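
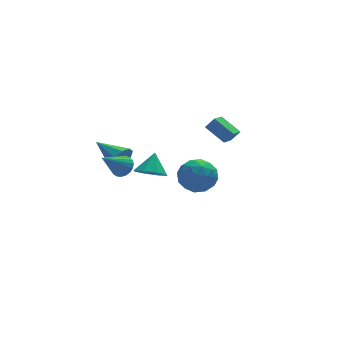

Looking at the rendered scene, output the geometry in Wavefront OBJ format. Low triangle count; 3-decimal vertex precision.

v -0.542 3.339 -3.837
v 0.404 3.246 -4.179
v -0.058 4.101 -2.703
v 0.051 3.876 -4.452
v -0.649 4.192 -4.366
v -1.287 4.008 -3.969
v -1.488 3.432 -3.495
v -1.135 2.801 -3.221
v -0.435 2.485 -3.308
v 0.202 2.669 -3.705
v 3.543 2.738 -1.717
v 4.046 2.614 -1.056
v 2.772 3.787 -0.932
v 3.276 3.663 -0.271
v 4.224 3.517 -2.089
v 4.728 3.393 -1.428
v 3.454 4.566 -1.304
v 3.957 4.442 -0.643
v -2.322 2.93 -2.129
v -2.035 3.363 -2.839
v -3.318 4.57 -1.531
v -2.558 3.09 -2.962
v -2.97 2.743 -2.694
v -3.08 2.483 -2.163
v -2.835 2.432 -1.615
v -2.35 2.614 -1.308
v -1.852 2.944 -1.385
v -1.575 3.267 -1.81
v -1.647 3.432 -2.384
v -0.127 -1.039 -0.734
v 0.922 -1.249 -0.267
v 0.198 -2.351 -2.053
v 1.247 -2.561 -1.586
v 0.279 -2.863 -1.008
v 0.078 -2.052 -0.192
v 1.042 -1.548 -2.128
v 0.841 -0.737 -1.312
v 1.644 -1.564 -1.128
v 1.173 -2.377 -0.436
v -0.053 -1.223 -1.884
v -0.524 -2.036 -1.192
v 0.369 -1.029 -0.385
v 0.751 -2.571 -1.935
v 0.182 -2.748 -1.596
v 0.798 -2.872 -1.321
v -0.127 -1.501 -0.341
v 0.489 -1.625 -0.066
v 0.112 -2.573 -0.502
v 0.631 -1.975 -2.254
v 1.247 -2.099 -1.979
v 0.322 -0.728 -0.999
v 0.938 -0.852 -0.724
v 1.008 -1.027 -1.818
v 1.41 -1.337 -0.616
v 1.601 -2.108 -1.392
v 1.48 -1.513 -1.71
v 1.362 -1.036 -1.231
v 1.133 -1.815 -0.209
v 1.324 -2.586 -0.985
v 0.755 -2.764 -0.645
v 0.637 -2.287 -0.166
v 1.557 -2 -0.716
v -0.204 -1.014 -1.335
v -0.013 -1.785 -2.111
v 0.483 -1.313 -2.154
v 0.365 -0.836 -1.675
v -0.481 -1.492 -0.928
v -0.29 -2.263 -1.704
v -0.242 -2.564 -1.089
v -0.36 -2.087 -0.61
v -0.437 -1.6 -1.604
v -3.091 -0.133 -0.765
v -2.791 0.279 -0.256
v -4.369 -0.747 0.485
v -2.995 0.464 -0.374
v -3.215 0.546 -0.559
v -3.414 0.51 -0.78
v -3.558 0.363 -0.998
v -3.62 0.131 -1.176
v -3.591 -0.147 -1.283
v -3.475 -0.423 -1.3
v -3.294 -0.648 -1.225
v -3.077 -0.785 -1.07
v -2.862 -0.809 -0.863
v -2.687 -0.716 -0.638
v -2.582 -0.522 -0.436
v -2.565 -0.261 -0.29
v -2.639 0.022 -0.226
f 2 1 4
f 2 4 3
f 4 1 5
f 4 5 3
f 5 1 6
f 5 6 3
f 6 1 7
f 6 7 3
f 7 1 8
f 7 8 3
f 8 1 9
f 8 9 3
f 9 1 10
f 9 10 3
f 10 1 2
f 10 2 3
f 12 14 11
f 15 12 11
f 11 14 13
f 13 15 11
f 12 18 14
f 16 12 15
f 16 18 12
f 14 18 13
f 17 15 13
f 13 18 17
f 17 16 15
f 18 16 17
f 20 19 22
f 20 22 21
f 22 19 23
f 22 23 21
f 23 19 24
f 23 24 21
f 24 19 25
f 24 25 21
f 25 19 26
f 25 26 21
f 26 19 27
f 26 27 21
f 27 19 28
f 27 28 21
f 28 19 29
f 28 29 21
f 29 19 20
f 29 20 21
f 30 67 46
f 67 41 70
f 46 70 35
f 67 70 46
f 30 46 42
f 46 35 47
f 42 47 31
f 46 47 42
f 30 42 51
f 42 31 52
f 51 52 37
f 42 52 51
f 30 51 63
f 51 37 66
f 63 66 40
f 51 66 63
f 30 63 67
f 63 40 71
f 67 71 41
f 63 71 67
f 31 47 58
f 47 35 61
f 58 61 39
f 47 61 58
f 35 70 48
f 70 41 69
f 48 69 34
f 70 69 48
f 41 71 68
f 71 40 64
f 68 64 32
f 71 64 68
f 40 66 65
f 66 37 53
f 65 53 36
f 66 53 65
f 37 52 57
f 52 31 54
f 57 54 38
f 52 54 57
f 33 59 45
f 59 39 60
f 45 60 34
f 59 60 45
f 33 45 43
f 45 34 44
f 43 44 32
f 45 44 43
f 33 43 50
f 43 32 49
f 50 49 36
f 43 49 50
f 33 50 55
f 50 36 56
f 55 56 38
f 50 56 55
f 33 55 59
f 55 38 62
f 59 62 39
f 55 62 59
f 34 60 48
f 60 39 61
f 48 61 35
f 60 61 48
f 32 44 68
f 44 34 69
f 68 69 41
f 44 69 68
f 36 49 65
f 49 32 64
f 65 64 40
f 49 64 65
f 38 56 57
f 56 36 53
f 57 53 37
f 56 53 57
f 39 62 58
f 62 38 54
f 58 54 31
f 62 54 58
f 73 72 75
f 73 75 74
f 75 72 76
f 75 76 74
f 76 72 77
f 76 77 74
f 77 72 78
f 77 78 74
f 78 72 79
f 78 79 74
f 79 72 80
f 79 80 74
f 80 72 81
f 80 81 74
f 81 72 82
f 81 82 74
f 82 72 83
f 82 83 74
f 83 72 84
f 83 84 74
f 84 72 85
f 84 85 74
f 85 72 86
f 85 86 74
f 86 72 87
f 86 87 74
f 87 72 88
f 87 88 74
f 88 72 73
f 88 73 74



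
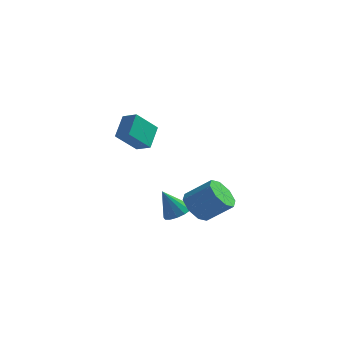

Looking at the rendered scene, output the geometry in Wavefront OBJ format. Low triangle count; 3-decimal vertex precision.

v 1.538 -1.758 -2.785
v 2.289 -1.926 -2.449
v 0.802 -2.102 -1.315
v 2.227 -1.501 -2.38
v 1.981 -1.145 -2.42
v 1.616 -0.953 -2.558
v 1.23 -0.977 -2.757
v 0.926 -1.21 -2.963
v 0.787 -1.59 -3.122
v 0.848 -2.015 -3.19
v 1.095 -2.371 -3.151
v 1.46 -2.563 -3.013
v 1.846 -2.539 -2.814
v 2.149 -2.306 -2.608
v 2.645 -2.092 -2.129
v 3.137 -2.884 -2.543
v 4.487 -2.62 -1.445
v 3.995 -1.828 -1.031
v 3.299 -2.21 -2.904
v 4.648 -1.946 -1.805
v 3.077 -1.467 -2.81
v 4.427 -1.204 -1.712
v 2.603 -1.09 -2.318
v 3.953 -0.827 -1.219
v 2.153 -1.3 -1.715
v 3.503 -1.036 -0.617
v 1.992 -1.974 -1.355
v 3.341 -1.71 -0.256
v 2.213 -2.716 -1.448
v 3.563 -2.453 -0.35
v 2.687 -3.093 -1.941
v 4.037 -2.83 -0.842
v -3.033 2.076 0.732
v -3.148 3.285 1.804
v -3.951 2.286 0.397
v -4.067 3.495 1.469
v -2.313 3.245 -0.509
v -2.429 4.454 0.563
v -3.232 3.455 -0.844
v -3.347 4.664 0.228
f 2 1 4
f 2 4 3
f 4 1 5
f 4 5 3
f 5 1 6
f 5 6 3
f 6 1 7
f 6 7 3
f 7 1 8
f 7 8 3
f 8 1 9
f 8 9 3
f 9 1 10
f 9 10 3
f 10 1 11
f 10 11 3
f 11 1 12
f 11 12 3
f 12 1 13
f 12 13 3
f 13 1 14
f 13 14 3
f 14 1 2
f 14 2 3
f 16 15 19
f 16 19 17
f 17 19 20
f 17 20 18
f 19 15 21
f 19 21 20
f 20 21 22
f 20 22 18
f 21 15 23
f 21 23 22
f 22 23 24
f 22 24 18
f 23 15 25
f 23 25 24
f 24 25 26
f 24 26 18
f 25 15 27
f 25 27 26
f 26 27 28
f 26 28 18
f 27 15 29
f 27 29 28
f 28 29 30
f 28 30 18
f 29 15 31
f 29 31 30
f 30 31 32
f 30 32 18
f 31 15 16
f 31 16 32
f 32 16 17
f 32 17 18
f 34 36 33
f 37 34 33
f 33 36 35
f 35 37 33
f 34 40 36
f 38 34 37
f 38 40 34
f 36 40 35
f 39 37 35
f 35 40 39
f 39 38 37
f 40 38 39



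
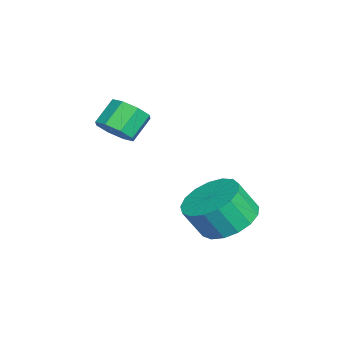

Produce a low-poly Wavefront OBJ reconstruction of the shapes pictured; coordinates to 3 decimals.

v -0.258 2.884 -1.717
v 0.5 2.382 -2.109
v 0.636 1.794 -1.095
v -0.122 2.296 -0.703
v 0.704 2.763 -1.916
v 0.84 2.176 -0.901
v 0.688 3.172 -1.677
v 0.824 2.585 -0.662
v 0.456 3.515 -1.447
v 0.591 2.928 -0.433
v 0.059 3.713 -1.28
v 0.195 3.126 -0.265
v -0.41 3.721 -1.212
v -0.274 3.134 -0.198
v -0.844 3.538 -1.26
v -0.708 2.951 -0.246
v -1.144 3.204 -1.413
v -1.008 2.617 -0.399
v -1.241 2.797 -1.636
v -1.105 2.21 -0.621
v -1.113 2.41 -1.877
v -0.977 1.823 -0.862
v -0.789 2.131 -2.082
v -0.653 1.544 -1.067
v -0.343 2.025 -2.203
v -0.207 1.438 -1.188
v 0.122 2.115 -2.213
v 0.258 1.528 -1.198
v -1.832 -0.642 1.037
v -1.273 -0.391 1.355
v -1.869 0.072 2.04
v -2.428 -0.178 1.723
v -1.453 -0.067 0.979
v -2.05 0.396 1.664
v -1.856 -0.08 0.637
v -2.452 0.383 1.323
v -2.244 -0.422 0.53
v -2.841 0.042 1.215
v -2.391 -0.892 0.72
v -2.987 -0.429 1.405
v -2.21 -1.216 1.096
v -2.807 -0.753 1.781
v -1.808 -1.203 1.437
v -2.404 -0.74 2.123
v -1.419 -0.862 1.545
v -2.016 -0.398 2.23
f 2 1 5
f 2 5 3
f 3 5 6
f 3 6 4
f 5 1 7
f 5 7 6
f 6 7 8
f 6 8 4
f 7 1 9
f 7 9 8
f 8 9 10
f 8 10 4
f 9 1 11
f 9 11 10
f 10 11 12
f 10 12 4
f 11 1 13
f 11 13 12
f 12 13 14
f 12 14 4
f 13 1 15
f 13 15 14
f 14 15 16
f 14 16 4
f 15 1 17
f 15 17 16
f 16 17 18
f 16 18 4
f 17 1 19
f 17 19 18
f 18 19 20
f 18 20 4
f 19 1 21
f 19 21 20
f 20 21 22
f 20 22 4
f 21 1 23
f 21 23 22
f 22 23 24
f 22 24 4
f 23 1 25
f 23 25 24
f 24 25 26
f 24 26 4
f 25 1 27
f 25 27 26
f 26 27 28
f 26 28 4
f 27 1 2
f 27 2 28
f 28 2 3
f 28 3 4
f 30 29 33
f 30 33 31
f 31 33 34
f 31 34 32
f 33 29 35
f 33 35 34
f 34 35 36
f 34 36 32
f 35 29 37
f 35 37 36
f 36 37 38
f 36 38 32
f 37 29 39
f 37 39 38
f 38 39 40
f 38 40 32
f 39 29 41
f 39 41 40
f 40 41 42
f 40 42 32
f 41 29 43
f 41 43 42
f 42 43 44
f 42 44 32
f 43 29 45
f 43 45 44
f 44 45 46
f 44 46 32
f 45 29 30
f 45 30 46
f 46 30 31
f 46 31 32



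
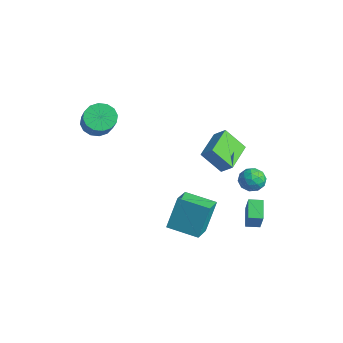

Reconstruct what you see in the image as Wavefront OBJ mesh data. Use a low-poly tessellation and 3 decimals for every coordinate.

v -3.901 -3.17 3.127
v -3.25 -3.387 2.428
v -1.807 -3.907 3.935
v -2.459 -3.69 4.633
v -3.176 -2.895 2.527
v -1.734 -3.415 4.034
v -3.297 -2.477 2.787
v -1.854 -2.997 4.294
v -3.58 -2.244 3.138
v -2.137 -2.764 4.645
v -3.949 -2.26 3.486
v -2.506 -2.78 4.993
v -4.305 -2.519 3.738
v -2.862 -3.039 5.245
v -4.553 -2.953 3.825
v -3.11 -3.473 5.332
v -4.626 -3.445 3.726
v -3.184 -3.965 5.233
v -4.506 -3.863 3.466
v -3.063 -4.383 4.973
v -4.223 -4.096 3.115
v -2.78 -4.616 4.622
v -3.854 -4.08 2.767
v -2.411 -4.6 4.274
v -3.498 -3.821 2.515
v -2.055 -4.341 4.022
v 3.104 2.889 0.419
v 3.851 3.241 0.577
v 3.429 1.839 1.223
v 4.176 2.191 1.381
v 3.474 2.543 1.683
v 3.273 3.191 1.186
v 4.007 1.889 0.614
v 3.806 2.537 0.117
v 4.409 2.623 0.697
v 4.08 3.027 1.357
v 3.2 2.053 0.443
v 2.871 2.457 1.103
v 3.449 3.157 0.428
v 3.831 1.923 1.372
v 3.418 2.13 1.55
v 3.858 2.337 1.642
v 3.109 3.128 0.786
v 3.549 3.334 0.878
v 3.327 2.924 1.528
v 3.731 1.746 0.922
v 4.171 1.952 1.014
v 3.422 2.743 0.158
v 3.862 2.95 0.25
v 3.953 2.156 0.272
v 4.216 3 0.591
v 4.407 2.384 1.063
v 4.308 2.206 0.613
v 4.19 2.587 0.321
v 4.023 3.238 0.979
v 4.214 2.621 1.451
v 3.801 2.828 1.629
v 3.683 3.209 1.337
v 4.351 2.875 1.05
v 3.066 2.459 0.349
v 3.257 1.842 0.821
v 3.597 1.871 0.463
v 3.479 2.252 0.171
v 2.873 2.696 0.737
v 3.064 2.08 1.209
v 3.09 2.493 1.479
v 2.972 2.874 1.187
v 2.929 2.205 0.75
v 0.813 1.755 3.243
v 1.446 2.11 3.871
v 1.584 2.624 1.975
v 2.217 2.979 2.603
v 2.063 0.141 2.897
v 2.696 0.496 3.525
v 2.834 1.01 1.629
v 3.467 1.365 2.257
v 2.47 2.905 -4.092
v 1.474 3.526 -3.406
v 2.89 3.653 -4.159
v 1.894 4.274 -3.472
v 3.266 2.586 -2.648
v 2.27 3.207 -1.961
v 3.686 3.334 -2.714
v 2.69 3.955 -2.028
v 2.548 -2.331 -2
v 2.361 -1.503 0.019
v 1.564 -1.27 -2.526
v 1.377 -0.442 -0.507
v 4.023 -1.138 -2.353
v 3.836 -0.31 -0.334
v 3.039 -0.077 -2.879
v 2.852 0.751 -0.86
f 2 1 5
f 2 5 3
f 3 5 6
f 3 6 4
f 5 1 7
f 5 7 6
f 6 7 8
f 6 8 4
f 7 1 9
f 7 9 8
f 8 9 10
f 8 10 4
f 9 1 11
f 9 11 10
f 10 11 12
f 10 12 4
f 11 1 13
f 11 13 12
f 12 13 14
f 12 14 4
f 13 1 15
f 13 15 14
f 14 15 16
f 14 16 4
f 15 1 17
f 15 17 16
f 16 17 18
f 16 18 4
f 17 1 19
f 17 19 18
f 18 19 20
f 18 20 4
f 19 1 21
f 19 21 20
f 20 21 22
f 20 22 4
f 21 1 23
f 21 23 22
f 22 23 24
f 22 24 4
f 23 1 25
f 23 25 24
f 24 25 26
f 24 26 4
f 25 1 2
f 25 2 26
f 26 2 3
f 26 3 4
f 27 64 43
f 64 38 67
f 43 67 32
f 64 67 43
f 27 43 39
f 43 32 44
f 39 44 28
f 43 44 39
f 27 39 48
f 39 28 49
f 48 49 34
f 39 49 48
f 27 48 60
f 48 34 63
f 60 63 37
f 48 63 60
f 27 60 64
f 60 37 68
f 64 68 38
f 60 68 64
f 28 44 55
f 44 32 58
f 55 58 36
f 44 58 55
f 32 67 45
f 67 38 66
f 45 66 31
f 67 66 45
f 38 68 65
f 68 37 61
f 65 61 29
f 68 61 65
f 37 63 62
f 63 34 50
f 62 50 33
f 63 50 62
f 34 49 54
f 49 28 51
f 54 51 35
f 49 51 54
f 30 56 42
f 56 36 57
f 42 57 31
f 56 57 42
f 30 42 40
f 42 31 41
f 40 41 29
f 42 41 40
f 30 40 47
f 40 29 46
f 47 46 33
f 40 46 47
f 30 47 52
f 47 33 53
f 52 53 35
f 47 53 52
f 30 52 56
f 52 35 59
f 56 59 36
f 52 59 56
f 31 57 45
f 57 36 58
f 45 58 32
f 57 58 45
f 29 41 65
f 41 31 66
f 65 66 38
f 41 66 65
f 33 46 62
f 46 29 61
f 62 61 37
f 46 61 62
f 35 53 54
f 53 33 50
f 54 50 34
f 53 50 54
f 36 59 55
f 59 35 51
f 55 51 28
f 59 51 55
f 70 72 69
f 73 70 69
f 69 72 71
f 71 73 69
f 70 76 72
f 74 70 73
f 74 76 70
f 72 76 71
f 75 73 71
f 71 76 75
f 75 74 73
f 76 74 75
f 78 80 77
f 81 78 77
f 77 80 79
f 79 81 77
f 78 84 80
f 82 78 81
f 82 84 78
f 80 84 79
f 83 81 79
f 79 84 83
f 83 82 81
f 84 82 83
f 86 88 85
f 89 86 85
f 85 88 87
f 87 89 85
f 86 92 88
f 90 86 89
f 90 92 86
f 88 92 87
f 91 89 87
f 87 92 91
f 91 90 89
f 92 90 91



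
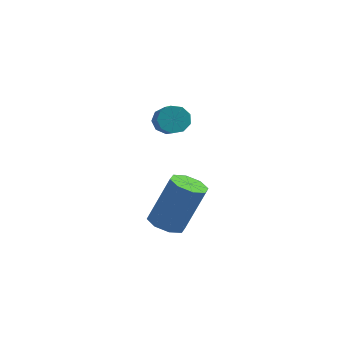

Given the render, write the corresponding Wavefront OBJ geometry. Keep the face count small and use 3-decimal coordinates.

v 0.616 -3.883 -2.224
v 1.163 -3.513 -2.511
v 1.771 -2.966 -0.642
v 1.224 -3.337 -0.356
v 0.709 -3.207 -2.453
v 1.317 -2.66 -0.584
v 0.2 -3.297 -2.261
v 0.808 -2.75 -0.392
v -0.065 -3.731 -2.048
v 0.543 -3.184 -0.179
v 0.069 -4.254 -1.938
v 0.677 -3.707 -0.069
v 0.523 -4.56 -1.996
v 1.131 -4.013 -0.127
v 1.032 -4.47 -2.188
v 1.64 -3.923 -0.319
v 1.297 -4.036 -2.401
v 1.905 -3.489 -0.532
v 0.01 -2.511 2.037
v 0.387 -2.57 1.587
v 1.047 -3.428 2.253
v 0.67 -3.369 2.703
v 0.514 -2.279 1.837
v 1.174 -3.137 2.502
v 0.405 -2.097 2.18
v 1.065 -2.954 2.845
v 0.111 -2.108 2.456
v 0.771 -2.966 3.122
v -0.23 -2.308 2.537
v 0.43 -3.166 3.202
v -0.459 -2.604 2.383
v 0.201 -3.461 3.049
v -0.468 -2.855 2.068
v 0.192 -3.713 2.734
v -0.254 -2.946 1.739
v 0.406 -3.804 2.404
v 0.084 -2.834 1.549
v 0.744 -3.691 2.214
f 2 1 5
f 2 5 3
f 3 5 6
f 3 6 4
f 5 1 7
f 5 7 6
f 6 7 8
f 6 8 4
f 7 1 9
f 7 9 8
f 8 9 10
f 8 10 4
f 9 1 11
f 9 11 10
f 10 11 12
f 10 12 4
f 11 1 13
f 11 13 12
f 12 13 14
f 12 14 4
f 13 1 15
f 13 15 14
f 14 15 16
f 14 16 4
f 15 1 17
f 15 17 16
f 16 17 18
f 16 18 4
f 17 1 2
f 17 2 18
f 18 2 3
f 18 3 4
f 20 19 23
f 20 23 21
f 21 23 24
f 21 24 22
f 23 19 25
f 23 25 24
f 24 25 26
f 24 26 22
f 25 19 27
f 25 27 26
f 26 27 28
f 26 28 22
f 27 19 29
f 27 29 28
f 28 29 30
f 28 30 22
f 29 19 31
f 29 31 30
f 30 31 32
f 30 32 22
f 31 19 33
f 31 33 32
f 32 33 34
f 32 34 22
f 33 19 35
f 33 35 34
f 34 35 36
f 34 36 22
f 35 19 37
f 35 37 36
f 36 37 38
f 36 38 22
f 37 19 20
f 37 20 38
f 38 20 21
f 38 21 22



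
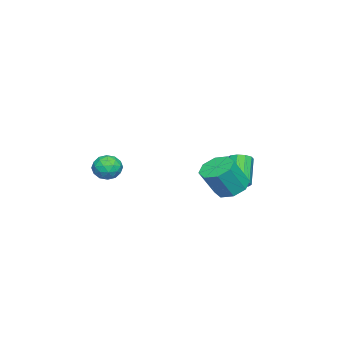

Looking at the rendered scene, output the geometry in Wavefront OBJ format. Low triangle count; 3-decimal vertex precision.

v 1.143 3.97 0.432
v 1.895 3.661 -0.059
v 2.649 3.121 1.437
v 1.897 3.43 1.928
v 1.967 4.352 0.154
v 2.721 3.812 1.65
v 1.556 4.82 0.53
v 2.31 4.28 2.026
v 0.903 4.789 0.849
v 1.657 4.25 2.344
v 0.391 4.279 0.923
v 1.145 3.739 2.419
v 0.319 3.588 0.71
v 1.073 3.048 2.206
v 0.73 3.12 0.334
v 1.484 2.58 1.83
v 1.383 3.15 0.016
v 2.137 2.611 1.511
v 0.182 -2.676 0.731
v 0.632 -2.144 0.278
v 1.308 -3.296 1.122
v 1.758 -2.764 0.669
v 1.362 -2.499 1.349
v 0.666 -2.116 1.108
v 1.274 -3.324 0.292
v 0.578 -2.941 0.051
v 1.307 -2.545 0.007
v 1.361 -2.035 0.661
v 0.579 -3.405 0.739
v 0.633 -2.895 1.393
v 0.308 -2.356 0.47
v 1.632 -3.084 0.93
v 1.399 -2.929 1.329
v 1.664 -2.616 1.064
v 0.328 -2.339 0.958
v 0.592 -2.026 0.692
v 1.021 -2.235 1.321
v 1.348 -3.414 0.708
v 1.612 -3.101 0.442
v 0.276 -2.824 0.336
v 0.541 -2.511 0.071
v 0.919 -3.205 0.079
v 0.969 -2.278 0.045
v 1.631 -2.643 0.275
v 1.347 -2.972 0.053
v 0.938 -2.747 -0.089
v 1.001 -1.979 0.429
v 1.663 -2.343 0.659
v 1.43 -2.187 1.059
v 1.021 -1.962 0.917
v 1.398 -2.214 0.27
v 0.277 -3.097 0.741
v 0.939 -3.461 0.971
v 0.919 -3.478 0.483
v 0.51 -3.253 0.341
v 0.309 -2.797 1.125
v 0.971 -3.162 1.355
v 1.002 -2.693 1.489
v 0.593 -2.468 1.347
v 0.542 -3.226 1.13
v -0.702 3.628 -0.112
v -0.253 3.254 0.172
v -1.349 2.958 1.516
v -1.798 3.332 1.232
v -0.198 3.631 0.299
v -1.295 3.335 1.643
v -0.337 4.007 0.269
v -1.433 3.711 1.614
v -0.615 4.239 0.093
v -1.711 3.942 1.438
v -0.926 4.237 -0.161
v -2.022 3.94 1.184
v -1.151 4.002 -0.396
v -2.247 3.706 0.948
v -1.205 3.625 -0.523
v -2.302 3.329 0.821
v -1.067 3.249 -0.494
v -2.163 2.953 0.851
v -0.789 3.018 -0.318
v -1.885 2.721 1.027
v -0.478 3.02 -0.064
v -1.574 2.723 1.281
f 2 1 5
f 2 5 3
f 3 5 6
f 3 6 4
f 5 1 7
f 5 7 6
f 6 7 8
f 6 8 4
f 7 1 9
f 7 9 8
f 8 9 10
f 8 10 4
f 9 1 11
f 9 11 10
f 10 11 12
f 10 12 4
f 11 1 13
f 11 13 12
f 12 13 14
f 12 14 4
f 13 1 15
f 13 15 14
f 14 15 16
f 14 16 4
f 15 1 17
f 15 17 16
f 16 17 18
f 16 18 4
f 17 1 2
f 17 2 18
f 18 2 3
f 18 3 4
f 19 56 35
f 56 30 59
f 35 59 24
f 56 59 35
f 19 35 31
f 35 24 36
f 31 36 20
f 35 36 31
f 19 31 40
f 31 20 41
f 40 41 26
f 31 41 40
f 19 40 52
f 40 26 55
f 52 55 29
f 40 55 52
f 19 52 56
f 52 29 60
f 56 60 30
f 52 60 56
f 20 36 47
f 36 24 50
f 47 50 28
f 36 50 47
f 24 59 37
f 59 30 58
f 37 58 23
f 59 58 37
f 30 60 57
f 60 29 53
f 57 53 21
f 60 53 57
f 29 55 54
f 55 26 42
f 54 42 25
f 55 42 54
f 26 41 46
f 41 20 43
f 46 43 27
f 41 43 46
f 22 48 34
f 48 28 49
f 34 49 23
f 48 49 34
f 22 34 32
f 34 23 33
f 32 33 21
f 34 33 32
f 22 32 39
f 32 21 38
f 39 38 25
f 32 38 39
f 22 39 44
f 39 25 45
f 44 45 27
f 39 45 44
f 22 44 48
f 44 27 51
f 48 51 28
f 44 51 48
f 23 49 37
f 49 28 50
f 37 50 24
f 49 50 37
f 21 33 57
f 33 23 58
f 57 58 30
f 33 58 57
f 25 38 54
f 38 21 53
f 54 53 29
f 38 53 54
f 27 45 46
f 45 25 42
f 46 42 26
f 45 42 46
f 28 51 47
f 51 27 43
f 47 43 20
f 51 43 47
f 62 61 65
f 62 65 63
f 63 65 66
f 63 66 64
f 65 61 67
f 65 67 66
f 66 67 68
f 66 68 64
f 67 61 69
f 67 69 68
f 68 69 70
f 68 70 64
f 69 61 71
f 69 71 70
f 70 71 72
f 70 72 64
f 71 61 73
f 71 73 72
f 72 73 74
f 72 74 64
f 73 61 75
f 73 75 74
f 74 75 76
f 74 76 64
f 75 61 77
f 75 77 76
f 76 77 78
f 76 78 64
f 77 61 79
f 77 79 78
f 78 79 80
f 78 80 64
f 79 61 81
f 79 81 80
f 80 81 82
f 80 82 64
f 81 61 62
f 81 62 82
f 82 62 63
f 82 63 64



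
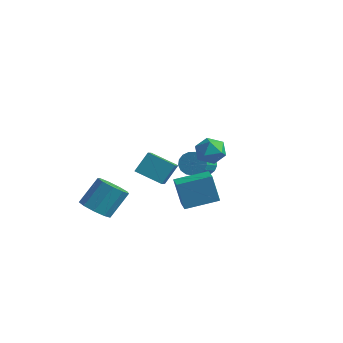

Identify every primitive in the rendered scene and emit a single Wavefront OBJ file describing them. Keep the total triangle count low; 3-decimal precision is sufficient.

v -1.93 -3.217 -4.485
v -1.104 -3.022 -4.841
v -0.785 -1.948 -3.51
v -1.61 -2.143 -3.155
v -1.534 -2.62 -5.063
v -1.215 -1.545 -3.732
v -2.15 -2.497 -5.014
v -1.83 -1.423 -3.683
v -2.662 -2.711 -4.718
v -2.343 -1.637 -3.387
v -2.832 -3.162 -4.313
v -2.512 -2.088 -2.983
v -2.579 -3.639 -3.989
v -2.26 -2.564 -2.658
v -2.023 -3.918 -3.897
v -1.704 -2.844 -2.566
v -1.423 -3.87 -4.08
v -1.104 -2.795 -2.749
v -1.06 -3.516 -4.453
v -0.741 -2.441 -3.122
v -0.681 3.948 -4.12
v -0.423 3.634 -4.762
v 0.12 2.038 -3.762
v -0.139 2.352 -3.12
v -0.135 3.814 -4.631
v 0.408 2.218 -3.631
v 0.028 4.025 -4.383
v 0.57 2.428 -3.383
v 0.028 4.218 -4.074
v 0.57 2.621 -3.075
v -0.134 4.349 -3.776
v 0.408 2.752 -2.777
v -0.422 4.389 -3.557
v 0.121 2.792 -2.558
v -0.769 4.327 -3.467
v -0.226 2.731 -2.467
v -1.096 4.179 -3.526
v -0.553 2.583 -2.527
v -1.328 3.978 -3.721
v -0.785 2.382 -2.722
v -1.411 3.77 -4.008
v -0.869 2.174 -3.008
v -1.328 3.603 -4.32
v -0.786 2.007 -3.32
v -1.096 3.515 -4.586
v -0.554 1.919 -3.587
v -0.77 3.526 -4.746
v -0.227 1.93 -3.746
v 1.969 -1.305 -3.476
v 1.554 -1.389 -1.892
v 3.077 0.054 -3.113
v 2.662 -0.031 -1.528
v 2.638 -1.889 -3.332
v 2.223 -1.974 -1.747
v 3.746 -0.531 -2.968
v 3.331 -0.615 -1.384
v 2.327 0.272 0.551
v 3.159 0.482 0.47
v 2.441 -0.602 -0.53
v 3.273 -0.392 -0.611
v 3.008 -0.847 0.072
v 2.938 -0.306 0.74
v 2.662 0.186 -0.8
v 2.592 0.727 -0.132
v 3.366 0.429 -0.366
v 3.58 -0.209 0.173
v 2.02 0.089 -0.233
v 2.234 -0.549 0.306
v 0.992 -3.649 -0.439
v 1.189 -2.871 0.545
v 0.488 -2.774 -1.03
v 0.686 -1.996 -0.047
v 2.334 -3.264 -1.013
v 2.532 -2.486 -0.03
v 1.831 -2.389 -1.605
v 2.028 -1.611 -0.621
f 2 1 5
f 2 5 3
f 3 5 6
f 3 6 4
f 5 1 7
f 5 7 6
f 6 7 8
f 6 8 4
f 7 1 9
f 7 9 8
f 8 9 10
f 8 10 4
f 9 1 11
f 9 11 10
f 10 11 12
f 10 12 4
f 11 1 13
f 11 13 12
f 12 13 14
f 12 14 4
f 13 1 15
f 13 15 14
f 14 15 16
f 14 16 4
f 15 1 17
f 15 17 16
f 16 17 18
f 16 18 4
f 17 1 19
f 17 19 18
f 18 19 20
f 18 20 4
f 19 1 2
f 19 2 20
f 20 2 3
f 20 3 4
f 22 21 25
f 22 25 23
f 23 25 26
f 23 26 24
f 25 21 27
f 25 27 26
f 26 27 28
f 26 28 24
f 27 21 29
f 27 29 28
f 28 29 30
f 28 30 24
f 29 21 31
f 29 31 30
f 30 31 32
f 30 32 24
f 31 21 33
f 31 33 32
f 32 33 34
f 32 34 24
f 33 21 35
f 33 35 34
f 34 35 36
f 34 36 24
f 35 21 37
f 35 37 36
f 36 37 38
f 36 38 24
f 37 21 39
f 37 39 38
f 38 39 40
f 38 40 24
f 39 21 41
f 39 41 40
f 40 41 42
f 40 42 24
f 41 21 43
f 41 43 42
f 42 43 44
f 42 44 24
f 43 21 45
f 43 45 44
f 44 45 46
f 44 46 24
f 45 21 47
f 45 47 46
f 46 47 48
f 46 48 24
f 47 21 22
f 47 22 48
f 48 22 23
f 48 23 24
f 50 52 49
f 53 50 49
f 49 52 51
f 51 53 49
f 50 56 52
f 54 50 53
f 54 56 50
f 52 56 51
f 55 53 51
f 51 56 55
f 55 54 53
f 56 54 55
f 57 68 62
f 57 62 58
f 57 58 64
f 57 64 67
f 57 67 68
f 58 62 66
f 62 68 61
f 68 67 59
f 67 64 63
f 64 58 65
f 60 66 61
f 60 61 59
f 60 59 63
f 60 63 65
f 60 65 66
f 61 66 62
f 59 61 68
f 63 59 67
f 65 63 64
f 66 65 58
f 70 72 69
f 73 70 69
f 69 72 71
f 71 73 69
f 70 76 72
f 74 70 73
f 74 76 70
f 72 76 71
f 75 73 71
f 71 76 75
f 75 74 73
f 76 74 75



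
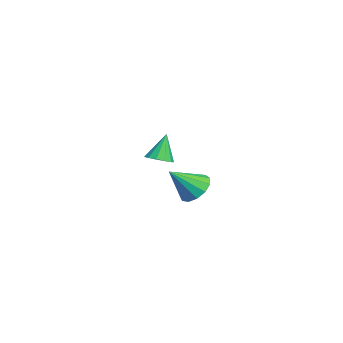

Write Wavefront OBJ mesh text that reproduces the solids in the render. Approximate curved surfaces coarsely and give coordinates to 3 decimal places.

v -2.485 1.4 -2.017
v -2.096 1.803 -2.004
v -2.875 1.74 -0.923
v -2.353 1.932 -2.135
v -2.652 1.891 -2.229
v -2.897 1.695 -2.255
v -3.012 1.405 -2.206
v -2.959 1.114 -2.097
v -2.756 0.913 -1.963
v -2.467 0.868 -1.845
v -2.183 0.991 -1.782
v -1.995 1.244 -1.794
v -1.963 1.547 -1.876
v 2.159 2.026 -1.348
v 2.556 2.467 -0.996
v 2.341 1.114 -0.412
v 2.193 2.523 -0.871
v 1.818 2.421 -0.897
v 1.552 2.194 -1.066
v 1.478 1.914 -1.325
v 1.621 1.669 -1.591
v 1.934 1.537 -1.78
v 2.318 1.561 -1.832
v 2.652 1.732 -1.731
v 2.829 1.997 -1.507
v 2.794 2.271 -1.234
f 2 1 4
f 2 4 3
f 4 1 5
f 4 5 3
f 5 1 6
f 5 6 3
f 6 1 7
f 6 7 3
f 7 1 8
f 7 8 3
f 8 1 9
f 8 9 3
f 9 1 10
f 9 10 3
f 10 1 11
f 10 11 3
f 11 1 12
f 11 12 3
f 12 1 13
f 12 13 3
f 13 1 2
f 13 2 3
f 15 14 17
f 15 17 16
f 17 14 18
f 17 18 16
f 18 14 19
f 18 19 16
f 19 14 20
f 19 20 16
f 20 14 21
f 20 21 16
f 21 14 22
f 21 22 16
f 22 14 23
f 22 23 16
f 23 14 24
f 23 24 16
f 24 14 25
f 24 25 16
f 25 14 26
f 25 26 16
f 26 14 15
f 26 15 16



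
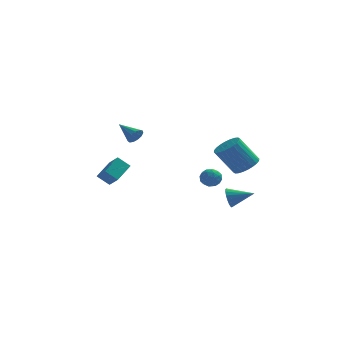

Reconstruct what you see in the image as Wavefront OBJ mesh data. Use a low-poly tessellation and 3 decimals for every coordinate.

v -2.347 -4.34 3.359
v -2.002 -4.201 3.708
v -3.213 -3.6 3.921
v -1.98 -4.012 3.492
v -2.075 -3.928 3.234
v -2.256 -3.974 3.016
v -2.466 -4.137 2.907
v -2.639 -4.364 2.942
v -2.719 -4.584 3.109
v -2.68 -4.727 3.355
v -2.537 -4.746 3.603
v -2.333 -4.637 3.774
v -2.133 -4.434 3.813
v -4.159 2.255 -2.447
v -4.849 2.291 -1.839
v -3.538 3.387 -1.81
v -4.227 3.424 -1.202
v -3.673 1.656 -1.858
v -4.362 1.693 -1.25
v -3.051 2.789 -1.221
v -3.741 2.825 -0.613
v 3.225 2.787 -1.126
v 3.916 2.871 -0.639
v 2.847 2.797 0.893
v 2.155 2.713 0.406
v 3.83 3.188 -0.684
v 2.76 3.114 0.848
v 3.652 3.444 -0.796
v 2.582 3.37 0.736
v 3.408 3.6 -0.959
v 2.338 3.526 0.573
v 3.137 3.632 -1.147
v 2.067 3.558 0.385
v 2.879 3.535 -1.332
v 1.809 3.462 0.2
v 2.674 3.325 -1.485
v 1.604 3.251 0.047
v 2.552 3.033 -1.584
v 1.482 2.959 -0.052
v 2.533 2.703 -1.613
v 1.464 2.629 -0.081
v 2.62 2.386 -1.568
v 1.55 2.312 -0.036
v 2.798 2.13 -1.456
v 1.728 2.056 0.076
v 3.042 1.974 -1.293
v 1.972 1.9 0.239
v 3.313 1.942 -1.105
v 2.243 1.868 0.427
v 3.571 2.038 -0.92
v 2.501 1.965 0.612
v 3.776 2.249 -0.767
v 2.706 2.175 0.765
v 3.898 2.541 -0.668
v 2.828 2.467 0.864
v 2.295 2.633 -3.498
v 2.486 2.929 -4.08
v 3.665 2.527 -3.102
v 2.45 3.164 -3.893
v 2.384 3.295 -3.628
v 2.3 3.294 -3.337
v 2.215 3.162 -3.078
v 2.145 2.925 -2.903
v 2.106 2.631 -2.845
v 2.104 2.337 -2.916
v 2.14 2.101 -3.103
v 2.206 1.971 -3.368
v 2.291 1.972 -3.659
v 2.376 2.104 -3.918
v 2.445 2.341 -4.093
v 2.484 2.635 -4.151
v 0.837 3.512 -1.89
v 1.068 3.778 -2.451
v 1.532 2.702 -1.989
v 1.763 2.968 -2.55
v 1.878 3.267 -1.97
v 1.448 3.767 -1.909
v 1.152 2.713 -2.531
v 0.722 3.213 -2.47
v 1.262 3.284 -2.847
v 1.711 3.627 -2.5
v 0.889 2.853 -1.94
v 1.338 3.196 -1.593
v 0.891 3.716 -2.162
v 1.709 2.764 -2.278
v 1.776 2.939 -1.937
v 1.912 3.096 -2.267
v 1.115 3.71 -1.843
v 1.25 3.866 -2.173
v 1.726 3.566 -1.89
v 1.35 2.614 -2.267
v 1.485 2.77 -2.597
v 0.688 3.384 -2.173
v 0.824 3.541 -2.503
v 0.874 2.914 -2.55
v 1.141 3.582 -2.725
v 1.55 3.106 -2.783
v 1.191 2.956 -2.772
v 0.938 3.25 -2.736
v 1.405 3.784 -2.521
v 1.814 3.308 -2.579
v 1.881 3.483 -2.238
v 1.628 3.777 -2.202
v 1.519 3.493 -2.754
v 0.786 3.172 -1.861
v 1.195 2.696 -1.919
v 0.972 2.703 -2.238
v 0.719 2.997 -2.202
v 1.05 3.374 -1.657
v 1.459 2.898 -1.715
v 1.662 3.23 -1.704
v 1.409 3.524 -1.668
v 1.081 2.987 -1.686
f 2 1 4
f 2 4 3
f 4 1 5
f 4 5 3
f 5 1 6
f 5 6 3
f 6 1 7
f 6 7 3
f 7 1 8
f 7 8 3
f 8 1 9
f 8 9 3
f 9 1 10
f 9 10 3
f 10 1 11
f 10 11 3
f 11 1 12
f 11 12 3
f 12 1 13
f 12 13 3
f 13 1 2
f 13 2 3
f 15 17 14
f 18 15 14
f 14 17 16
f 16 18 14
f 15 21 17
f 19 15 18
f 19 21 15
f 17 21 16
f 20 18 16
f 16 21 20
f 20 19 18
f 21 19 20
f 23 22 26
f 23 26 24
f 24 26 27
f 24 27 25
f 26 22 28
f 26 28 27
f 27 28 29
f 27 29 25
f 28 22 30
f 28 30 29
f 29 30 31
f 29 31 25
f 30 22 32
f 30 32 31
f 31 32 33
f 31 33 25
f 32 22 34
f 32 34 33
f 33 34 35
f 33 35 25
f 34 22 36
f 34 36 35
f 35 36 37
f 35 37 25
f 36 22 38
f 36 38 37
f 37 38 39
f 37 39 25
f 38 22 40
f 38 40 39
f 39 40 41
f 39 41 25
f 40 22 42
f 40 42 41
f 41 42 43
f 41 43 25
f 42 22 44
f 42 44 43
f 43 44 45
f 43 45 25
f 44 22 46
f 44 46 45
f 45 46 47
f 45 47 25
f 46 22 48
f 46 48 47
f 47 48 49
f 47 49 25
f 48 22 50
f 48 50 49
f 49 50 51
f 49 51 25
f 50 22 52
f 50 52 51
f 51 52 53
f 51 53 25
f 52 22 54
f 52 54 53
f 53 54 55
f 53 55 25
f 54 22 23
f 54 23 55
f 55 23 24
f 55 24 25
f 57 56 59
f 57 59 58
f 59 56 60
f 59 60 58
f 60 56 61
f 60 61 58
f 61 56 62
f 61 62 58
f 62 56 63
f 62 63 58
f 63 56 64
f 63 64 58
f 64 56 65
f 64 65 58
f 65 56 66
f 65 66 58
f 66 56 67
f 66 67 58
f 67 56 68
f 67 68 58
f 68 56 69
f 68 69 58
f 69 56 70
f 69 70 58
f 70 56 71
f 70 71 58
f 71 56 57
f 71 57 58
f 72 109 88
f 109 83 112
f 88 112 77
f 109 112 88
f 72 88 84
f 88 77 89
f 84 89 73
f 88 89 84
f 72 84 93
f 84 73 94
f 93 94 79
f 84 94 93
f 72 93 105
f 93 79 108
f 105 108 82
f 93 108 105
f 72 105 109
f 105 82 113
f 109 113 83
f 105 113 109
f 73 89 100
f 89 77 103
f 100 103 81
f 89 103 100
f 77 112 90
f 112 83 111
f 90 111 76
f 112 111 90
f 83 113 110
f 113 82 106
f 110 106 74
f 113 106 110
f 82 108 107
f 108 79 95
f 107 95 78
f 108 95 107
f 79 94 99
f 94 73 96
f 99 96 80
f 94 96 99
f 75 101 87
f 101 81 102
f 87 102 76
f 101 102 87
f 75 87 85
f 87 76 86
f 85 86 74
f 87 86 85
f 75 85 92
f 85 74 91
f 92 91 78
f 85 91 92
f 75 92 97
f 92 78 98
f 97 98 80
f 92 98 97
f 75 97 101
f 97 80 104
f 101 104 81
f 97 104 101
f 76 102 90
f 102 81 103
f 90 103 77
f 102 103 90
f 74 86 110
f 86 76 111
f 110 111 83
f 86 111 110
f 78 91 107
f 91 74 106
f 107 106 82
f 91 106 107
f 80 98 99
f 98 78 95
f 99 95 79
f 98 95 99
f 81 104 100
f 104 80 96
f 100 96 73
f 104 96 100



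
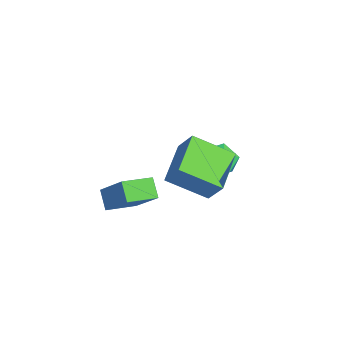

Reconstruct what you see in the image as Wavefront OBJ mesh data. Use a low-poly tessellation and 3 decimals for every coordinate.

v 3.176 -4.388 -2.664
v 2.48 -4.416 -1.961
v 2.904 -3.084 -2.883
v 2.207 -3.112 -2.18
v 4.553 -3.868 -1.28
v 3.856 -3.896 -0.577
v 4.28 -2.564 -1.499
v 3.584 -2.592 -0.796
v -1.184 1.788 -2.971
v -0.551 2.274 -3.499
v -1.069 0.586 -3.941
v -0.436 1.072 -4.469
v -0.197 0.77 -3.593
v -0.268 1.512 -2.994
v -1.352 1.348 -4.446
v -1.423 2.09 -3.847
v -0.655 2.002 -4.411
v 0.059 1.645 -3.883
v -1.679 1.215 -3.557
v -0.965 0.858 -3.029
v 3.457 -2.092 -1.161
v 1.88 -1.081 -0.461
v 4.048 -0.49 -2.143
v 2.471 0.521 -1.442
v 4.149 -1.721 -0.138
v 2.572 -0.71 0.563
v 4.74 -0.119 -1.119
v 3.163 0.892 -0.419
f 2 4 1
f 5 2 1
f 1 4 3
f 3 5 1
f 2 8 4
f 6 2 5
f 6 8 2
f 4 8 3
f 7 5 3
f 3 8 7
f 7 6 5
f 8 6 7
f 9 20 14
f 9 14 10
f 9 10 16
f 9 16 19
f 9 19 20
f 10 14 18
f 14 20 13
f 20 19 11
f 19 16 15
f 16 10 17
f 12 18 13
f 12 13 11
f 12 11 15
f 12 15 17
f 12 17 18
f 13 18 14
f 11 13 20
f 15 11 19
f 17 15 16
f 18 17 10
f 22 24 21
f 25 22 21
f 21 24 23
f 23 25 21
f 22 28 24
f 26 22 25
f 26 28 22
f 24 28 23
f 27 25 23
f 23 28 27
f 27 26 25
f 28 26 27



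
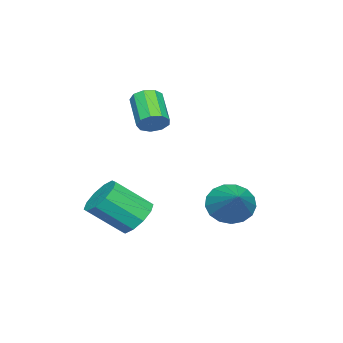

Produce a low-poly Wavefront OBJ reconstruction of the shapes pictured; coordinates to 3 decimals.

v 2.386 0.059 -3.279
v 3.242 0.333 -3.517
v 3.971 -0.885 -2.3
v 3.114 -1.159 -2.061
v 3.064 0.663 -3.081
v 3.793 -0.555 -1.863
v 2.628 0.762 -2.72
v 3.357 -0.456 -1.503
v 2.099 0.593 -2.573
v 2.828 -0.626 -1.356
v 1.679 0.219 -2.695
v 2.408 -0.999 -1.478
v 1.529 -0.215 -3.04
v 2.258 -1.433 -1.823
v 1.707 -0.545 -3.477
v 2.436 -1.763 -2.259
v 2.143 -0.644 -3.837
v 2.872 -1.862 -2.62
v 2.672 -0.474 -3.984
v 3.401 -1.693 -2.767
v 3.092 -0.101 -3.862
v 3.821 -1.319 -2.645
v 0.76 3.192 -2.569
v 1.346 2.396 -2.622
v 2.12 4.128 -1.571
v 1.458 2.645 -3.009
v 1.411 3.02 -3.295
v 1.214 3.434 -3.415
v 0.913 3.792 -3.341
v 0.577 4.013 -3.091
v 0.283 4.046 -2.721
v 0.098 3.883 -2.316
v 0.065 3.562 -1.969
v 0.19 3.156 -1.76
v 0.447 2.758 -1.736
v 0.775 2.46 -1.903
v 1.099 2.329 -2.223
v 0.076 -0.412 0.882
v 0.593 -0.715 1.181
v -0.458 -1.551 2.156
v -0.976 -1.248 1.858
v 0.49 -0.327 1.402
v -0.561 -1.163 2.377
v 0.193 0.021 1.38
v -0.859 -0.815 2.355
v -0.16 0.167 1.125
v -1.211 -0.67 2.1
v -0.402 0.041 0.757
v -1.453 -0.795 1.732
v -0.42 -0.296 0.447
v -1.472 -1.132 1.422
v -0.207 -0.688 0.341
v -1.258 -1.524 1.316
v 0.139 -0.95 0.489
v -0.913 -1.787 1.464
v 0.455 -0.961 0.82
v -0.597 -1.797 1.795
f 2 1 5
f 2 5 3
f 3 5 6
f 3 6 4
f 5 1 7
f 5 7 6
f 6 7 8
f 6 8 4
f 7 1 9
f 7 9 8
f 8 9 10
f 8 10 4
f 9 1 11
f 9 11 10
f 10 11 12
f 10 12 4
f 11 1 13
f 11 13 12
f 12 13 14
f 12 14 4
f 13 1 15
f 13 15 14
f 14 15 16
f 14 16 4
f 15 1 17
f 15 17 16
f 16 17 18
f 16 18 4
f 17 1 19
f 17 19 18
f 18 19 20
f 18 20 4
f 19 1 21
f 19 21 20
f 20 21 22
f 20 22 4
f 21 1 2
f 21 2 22
f 22 2 3
f 22 3 4
f 24 23 26
f 24 26 25
f 26 23 27
f 26 27 25
f 27 23 28
f 27 28 25
f 28 23 29
f 28 29 25
f 29 23 30
f 29 30 25
f 30 23 31
f 30 31 25
f 31 23 32
f 31 32 25
f 32 23 33
f 32 33 25
f 33 23 34
f 33 34 25
f 34 23 35
f 34 35 25
f 35 23 36
f 35 36 25
f 36 23 37
f 36 37 25
f 37 23 24
f 37 24 25
f 39 38 42
f 39 42 40
f 40 42 43
f 40 43 41
f 42 38 44
f 42 44 43
f 43 44 45
f 43 45 41
f 44 38 46
f 44 46 45
f 45 46 47
f 45 47 41
f 46 38 48
f 46 48 47
f 47 48 49
f 47 49 41
f 48 38 50
f 48 50 49
f 49 50 51
f 49 51 41
f 50 38 52
f 50 52 51
f 51 52 53
f 51 53 41
f 52 38 54
f 52 54 53
f 53 54 55
f 53 55 41
f 54 38 56
f 54 56 55
f 55 56 57
f 55 57 41
f 56 38 39
f 56 39 57
f 57 39 40
f 57 40 41



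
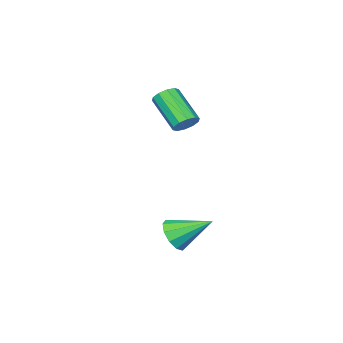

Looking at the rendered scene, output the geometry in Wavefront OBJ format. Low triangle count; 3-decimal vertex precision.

v 0.753 -2.621 0.208
v 1.308 -2.697 0.202
v 1.142 -3.995 1.286
v 0.587 -3.919 1.292
v 1.233 -2.474 0.456
v 1.067 -3.773 1.541
v 0.975 -2.308 0.616
v 0.809 -3.607 1.7
v 0.632 -2.261 0.62
v 0.466 -3.56 1.704
v 0.335 -2.352 0.466
v 0.17 -3.65 1.551
v 0.198 -2.545 0.214
v 0.032 -3.843 1.298
v 0.273 -2.767 -0.041
v 0.107 -4.066 1.044
v 0.531 -2.933 -0.2
v 0.365 -4.232 0.884
v 0.874 -2.98 -0.204
v 0.708 -4.279 0.88
v 1.17 -2.89 -0.051
v 1.005 -4.188 1.034
v 4.338 0.586 -3.182
v 4.934 0.715 -2.782
v 3.562 1.674 -2.378
v 4.945 0.988 -3.141
v 4.724 1.108 -3.516
v 4.355 1.028 -3.763
v 3.98 0.779 -3.789
v 3.741 0.457 -3.583
v 3.73 0.183 -3.224
v 3.951 0.064 -2.849
v 4.32 0.144 -2.602
v 4.695 0.392 -2.576
f 2 1 5
f 2 5 3
f 3 5 6
f 3 6 4
f 5 1 7
f 5 7 6
f 6 7 8
f 6 8 4
f 7 1 9
f 7 9 8
f 8 9 10
f 8 10 4
f 9 1 11
f 9 11 10
f 10 11 12
f 10 12 4
f 11 1 13
f 11 13 12
f 12 13 14
f 12 14 4
f 13 1 15
f 13 15 14
f 14 15 16
f 14 16 4
f 15 1 17
f 15 17 16
f 16 17 18
f 16 18 4
f 17 1 19
f 17 19 18
f 18 19 20
f 18 20 4
f 19 1 21
f 19 21 20
f 20 21 22
f 20 22 4
f 21 1 2
f 21 2 22
f 22 2 3
f 22 3 4
f 24 23 26
f 24 26 25
f 26 23 27
f 26 27 25
f 27 23 28
f 27 28 25
f 28 23 29
f 28 29 25
f 29 23 30
f 29 30 25
f 30 23 31
f 30 31 25
f 31 23 32
f 31 32 25
f 32 23 33
f 32 33 25
f 33 23 34
f 33 34 25
f 34 23 24
f 34 24 25



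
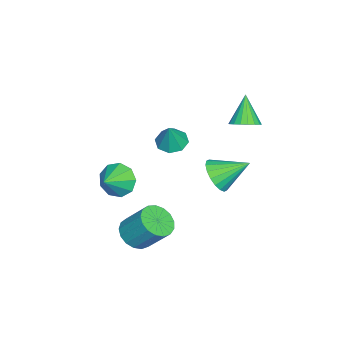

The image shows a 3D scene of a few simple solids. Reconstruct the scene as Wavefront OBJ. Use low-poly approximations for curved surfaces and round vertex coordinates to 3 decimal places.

v -1.366 0.422 -3.113
v -0.452 0.857 -3.426
v -1.774 2.018 -2.087
v -0.754 0.996 -3.761
v -1.177 1.02 -3.968
v -1.638 0.927 -4.005
v -2.045 0.733 -3.866
v -2.318 0.478 -3.577
v -2.402 0.212 -3.197
v -2.281 -0.013 -2.8
v -1.979 -0.151 -2.465
v -1.555 -0.176 -2.259
v -1.094 -0.082 -2.221
v -0.687 0.112 -2.361
v -0.415 0.367 -2.649
v -0.331 0.633 -3.029
v 3.326 -2.307 -4.567
v 4.127 -2.81 -4.276
v 4.356 -1.616 -2.842
v 3.554 -1.113 -3.133
v 4.3 -2.484 -4.575
v 4.528 -1.29 -3.141
v 4.249 -2.118 -4.871
v 4.477 -0.924 -3.437
v 3.986 -1.796 -5.098
v 4.215 -0.602 -3.664
v 3.572 -1.59 -5.203
v 3.801 -0.396 -3.77
v 3.102 -1.549 -5.163
v 3.331 -0.355 -3.729
v 2.683 -1.681 -4.986
v 2.912 -0.487 -3.552
v 2.411 -1.957 -4.713
v 2.64 -0.763 -3.279
v 2.349 -2.313 -4.406
v 2.578 -1.119 -2.972
v 2.51 -2.668 -4.137
v 2.739 -1.473 -2.703
v 2.858 -2.94 -3.966
v 3.087 -1.746 -2.532
v 3.314 -3.067 -3.932
v 3.542 -1.873 -2.498
v 3.772 -3.02 -4.044
v 4 -1.826 -2.611
v 1.546 -3.814 -2.242
v 2.081 -3.442 -3.052
v 2.754 -4.106 -1.578
v 1.951 -2.92 -2.587
v 1.632 -2.817 -1.96
v 1.272 -3.18 -1.465
v 1.04 -3.839 -1.334
v 1.045 -4.487 -1.628
v 1.284 -4.82 -2.21
v 1.646 -4.682 -2.807
v 1.961 -4.137 -3.139
v -1.827 1.711 0.739
v -1.218 2.014 1.197
v -2.813 1.449 2.221
v -1.416 2.311 1.118
v -1.695 2.488 0.963
v -2 2.512 0.764
v -2.271 2.377 0.561
v -2.454 2.11 0.392
v -2.512 1.764 0.292
v -2.435 1.407 0.28
v -2.238 1.111 0.36
v -1.959 0.933 0.514
v -1.653 0.91 0.713
v -1.383 1.045 0.917
v -1.2 1.312 1.085
v -1.141 1.658 1.185
v -2.907 -2.395 -2.164
v -2.111 -2.289 -2.526
v -2.253 -2.345 -0.716
v -2.42 -1.703 -2.407
v -3.014 -1.522 -2.146
v -3.545 -1.852 -1.895
v -3.702 -2.5 -1.802
v -3.393 -3.087 -1.921
v -2.799 -3.268 -2.183
v -2.268 -2.938 -2.433
f 2 1 4
f 2 4 3
f 4 1 5
f 4 5 3
f 5 1 6
f 5 6 3
f 6 1 7
f 6 7 3
f 7 1 8
f 7 8 3
f 8 1 9
f 8 9 3
f 9 1 10
f 9 10 3
f 10 1 11
f 10 11 3
f 11 1 12
f 11 12 3
f 12 1 13
f 12 13 3
f 13 1 14
f 13 14 3
f 14 1 15
f 14 15 3
f 15 1 16
f 15 16 3
f 16 1 2
f 16 2 3
f 18 17 21
f 18 21 19
f 19 21 22
f 19 22 20
f 21 17 23
f 21 23 22
f 22 23 24
f 22 24 20
f 23 17 25
f 23 25 24
f 24 25 26
f 24 26 20
f 25 17 27
f 25 27 26
f 26 27 28
f 26 28 20
f 27 17 29
f 27 29 28
f 28 29 30
f 28 30 20
f 29 17 31
f 29 31 30
f 30 31 32
f 30 32 20
f 31 17 33
f 31 33 32
f 32 33 34
f 32 34 20
f 33 17 35
f 33 35 34
f 34 35 36
f 34 36 20
f 35 17 37
f 35 37 36
f 36 37 38
f 36 38 20
f 37 17 39
f 37 39 38
f 38 39 40
f 38 40 20
f 39 17 41
f 39 41 40
f 40 41 42
f 40 42 20
f 41 17 43
f 41 43 42
f 42 43 44
f 42 44 20
f 43 17 18
f 43 18 44
f 44 18 19
f 44 19 20
f 46 45 48
f 46 48 47
f 48 45 49
f 48 49 47
f 49 45 50
f 49 50 47
f 50 45 51
f 50 51 47
f 51 45 52
f 51 52 47
f 52 45 53
f 52 53 47
f 53 45 54
f 53 54 47
f 54 45 55
f 54 55 47
f 55 45 46
f 55 46 47
f 57 56 59
f 57 59 58
f 59 56 60
f 59 60 58
f 60 56 61
f 60 61 58
f 61 56 62
f 61 62 58
f 62 56 63
f 62 63 58
f 63 56 64
f 63 64 58
f 64 56 65
f 64 65 58
f 65 56 66
f 65 66 58
f 66 56 67
f 66 67 58
f 67 56 68
f 67 68 58
f 68 56 69
f 68 69 58
f 69 56 70
f 69 70 58
f 70 56 71
f 70 71 58
f 71 56 57
f 71 57 58
f 73 72 75
f 73 75 74
f 75 72 76
f 75 76 74
f 76 72 77
f 76 77 74
f 77 72 78
f 77 78 74
f 78 72 79
f 78 79 74
f 79 72 80
f 79 80 74
f 80 72 81
f 80 81 74
f 81 72 73
f 81 73 74



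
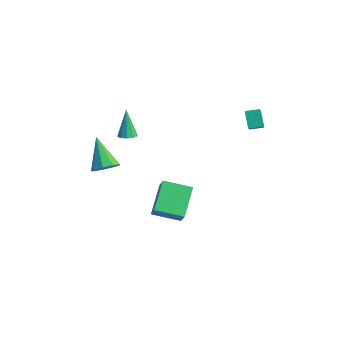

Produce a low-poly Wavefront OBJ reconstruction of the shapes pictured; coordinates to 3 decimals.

v -0.943 -1.507 -4.256
v -0.174 -1.83 -3.17
v -2.015 -0.093 -3.078
v -1.246 -0.416 -1.991
v 0.226 -0.244 -4.709
v 0.995 -0.567 -3.622
v -0.846 1.17 -3.53
v -0.077 0.847 -2.444
v -2.499 -1.966 1.954
v -1.949 -1.961 2.138
v -3.081 -1.614 3.686
v -2.037 -1.627 2.04
v -2.301 -1.423 1.91
v -2.641 -1.427 1.797
v -2.927 -1.636 1.744
v -3.05 -1.972 1.771
v -2.962 -2.306 1.868
v -2.698 -2.51 1.999
v -2.358 -2.506 2.112
v -2.072 -2.297 2.165
v -1.797 -3.959 0.577
v -1.274 -3.381 0.94
v -3.303 -3.541 2.083
v -1.609 -3.121 0.533
v -2.032 -3.252 0.146
v -2.345 -3.715 -0.039
v -2.402 -4.291 0.064
v -2.175 -4.712 0.407
v -1.772 -4.78 0.83
v -1.38 -4.464 1.134
v -1.183 -3.911 1.178
v 2.211 3.053 3.103
v 2.698 2.542 3.738
v 1.468 3.388 3.942
v 1.955 2.877 4.578
v 2.685 3.703 3.262
v 3.172 3.192 3.898
v 1.942 4.038 4.102
v 2.429 3.527 4.737
f 2 4 1
f 5 2 1
f 1 4 3
f 3 5 1
f 2 8 4
f 6 2 5
f 6 8 2
f 4 8 3
f 7 5 3
f 3 8 7
f 7 6 5
f 8 6 7
f 10 9 12
f 10 12 11
f 12 9 13
f 12 13 11
f 13 9 14
f 13 14 11
f 14 9 15
f 14 15 11
f 15 9 16
f 15 16 11
f 16 9 17
f 16 17 11
f 17 9 18
f 17 18 11
f 18 9 19
f 18 19 11
f 19 9 20
f 19 20 11
f 20 9 10
f 20 10 11
f 22 21 24
f 22 24 23
f 24 21 25
f 24 25 23
f 25 21 26
f 25 26 23
f 26 21 27
f 26 27 23
f 27 21 28
f 27 28 23
f 28 21 29
f 28 29 23
f 29 21 30
f 29 30 23
f 30 21 31
f 30 31 23
f 31 21 22
f 31 22 23
f 33 35 32
f 36 33 32
f 32 35 34
f 34 36 32
f 33 39 35
f 37 33 36
f 37 39 33
f 35 39 34
f 38 36 34
f 34 39 38
f 38 37 36
f 39 37 38



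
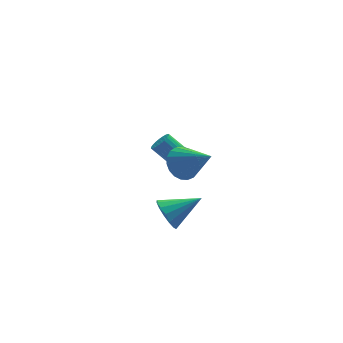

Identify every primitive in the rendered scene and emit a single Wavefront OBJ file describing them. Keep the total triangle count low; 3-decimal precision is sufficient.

v -2.35 -0.634 1.767
v -1.648 -0.493 1.367
v -1.49 -1.766 2.873
v -1.642 -0.252 1.608
v -1.758 -0.078 1.877
v -1.976 0.001 2.127
v -2.259 -0.031 2.315
v -2.558 -0.167 2.408
v -2.82 -0.383 2.39
v -3.001 -0.644 2.264
v -3.07 -0.902 2.053
v -3.014 -1.114 1.792
v -2.843 -1.244 1.527
v -2.587 -1.268 1.303
v -2.289 -1.182 1.16
v -2.002 -1.002 1.122
v -1.776 -0.758 1.195
v -1.506 2.478 -0.646
v -1.105 2.727 -0.428
v -2.053 3.332 0.624
v -2.454 3.082 0.406
v -1.168 2.864 -0.563
v -2.116 3.469 0.489
v -1.282 2.942 -0.711
v -2.23 3.547 0.34
v -1.43 2.95 -0.85
v -2.379 3.555 0.202
v -1.59 2.886 -0.957
v -2.539 3.491 0.095
v -1.737 2.759 -1.017
v -2.686 3.364 0.035
v -1.849 2.59 -1.02
v -2.797 3.195 0.032
v -1.909 2.404 -0.966
v -2.857 3.008 0.085
v -1.907 2.228 -0.864
v -2.855 2.833 0.188
v -1.844 2.091 -0.729
v -2.792 2.696 0.323
v -1.73 2.013 -0.58
v -2.678 2.618 0.471
v -1.581 2.005 -0.442
v -2.53 2.61 0.61
v -1.421 2.069 -0.335
v -2.37 2.674 0.717
v -1.274 2.196 -0.275
v -2.223 2.801 0.777
v -1.163 2.365 -0.272
v -2.111 2.97 0.78
v -1.103 2.552 -0.325
v -2.051 3.156 0.726
v -3.42 -2.394 0.204
v -3.08 -2.165 -0.448
v -2.02 -2.386 0.936
v -3.181 -1.828 -0.26
v -3.345 -1.643 0.052
v -3.53 -1.659 0.405
v -3.685 -1.872 0.704
v -3.769 -2.225 0.869
v -3.76 -2.623 0.856
v -3.659 -2.96 0.668
v -3.495 -3.145 0.356
v -3.311 -3.129 0.003
v -3.155 -2.916 -0.296
v -3.071 -2.564 -0.461
f 2 1 4
f 2 4 3
f 4 1 5
f 4 5 3
f 5 1 6
f 5 6 3
f 6 1 7
f 6 7 3
f 7 1 8
f 7 8 3
f 8 1 9
f 8 9 3
f 9 1 10
f 9 10 3
f 10 1 11
f 10 11 3
f 11 1 12
f 11 12 3
f 12 1 13
f 12 13 3
f 13 1 14
f 13 14 3
f 14 1 15
f 14 15 3
f 15 1 16
f 15 16 3
f 16 1 17
f 16 17 3
f 17 1 2
f 17 2 3
f 19 18 22
f 19 22 20
f 20 22 23
f 20 23 21
f 22 18 24
f 22 24 23
f 23 24 25
f 23 25 21
f 24 18 26
f 24 26 25
f 25 26 27
f 25 27 21
f 26 18 28
f 26 28 27
f 27 28 29
f 27 29 21
f 28 18 30
f 28 30 29
f 29 30 31
f 29 31 21
f 30 18 32
f 30 32 31
f 31 32 33
f 31 33 21
f 32 18 34
f 32 34 33
f 33 34 35
f 33 35 21
f 34 18 36
f 34 36 35
f 35 36 37
f 35 37 21
f 36 18 38
f 36 38 37
f 37 38 39
f 37 39 21
f 38 18 40
f 38 40 39
f 39 40 41
f 39 41 21
f 40 18 42
f 40 42 41
f 41 42 43
f 41 43 21
f 42 18 44
f 42 44 43
f 43 44 45
f 43 45 21
f 44 18 46
f 44 46 45
f 45 46 47
f 45 47 21
f 46 18 48
f 46 48 47
f 47 48 49
f 47 49 21
f 48 18 50
f 48 50 49
f 49 50 51
f 49 51 21
f 50 18 19
f 50 19 51
f 51 19 20
f 51 20 21
f 53 52 55
f 53 55 54
f 55 52 56
f 55 56 54
f 56 52 57
f 56 57 54
f 57 52 58
f 57 58 54
f 58 52 59
f 58 59 54
f 59 52 60
f 59 60 54
f 60 52 61
f 60 61 54
f 61 52 62
f 61 62 54
f 62 52 63
f 62 63 54
f 63 52 64
f 63 64 54
f 64 52 65
f 64 65 54
f 65 52 53
f 65 53 54



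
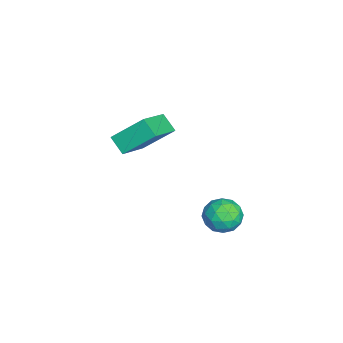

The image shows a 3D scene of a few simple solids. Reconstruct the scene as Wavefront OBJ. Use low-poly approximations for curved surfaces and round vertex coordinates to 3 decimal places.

v -4.967 -1.127 -0.329
v -5.02 0.159 0.766
v -4.429 -0.622 -0.895
v -4.481 0.663 0.2
v -3.419 -1.803 0.54
v -3.471 -0.518 1.635
v -2.88 -1.299 -0.026
v -2.933 -0.013 1.069
v 0.018 3.092 -0.748
v 0.48 3.326 -0.112
v 0.82 2.054 -0.948
v 1.282 2.288 -0.312
v 0.524 2.002 -0.186
v 0.028 2.643 -0.062
v 1.272 2.737 -0.998
v 0.776 3.378 -0.874
v 1.255 3.106 -0.266
v 0.792 2.652 0.236
v 0.508 2.728 -1.296
v 0.045 2.274 -0.794
v 0.178 3.3 -0.412
v 1.122 2.08 -0.648
v 0.676 1.912 -0.574
v 0.947 2.049 -0.2
v -0.087 2.899 -0.383
v 0.184 3.036 -0.009
v 0.21 2.258 -0.052
v 1.116 2.344 -1.051
v 1.387 2.481 -0.677
v 0.353 3.331 -0.86
v 0.624 3.468 -0.486
v 1.09 3.122 -1.008
v 0.905 3.309 -0.129
v 1.377 2.699 -0.247
v 1.371 2.962 -0.65
v 1.079 3.339 -0.578
v 0.634 3.041 0.166
v 1.105 2.431 0.048
v 0.66 2.263 0.123
v 0.368 2.64 0.196
v 1.089 2.912 0.075
v 0.195 2.949 -1.108
v 0.666 2.339 -1.226
v 0.932 2.74 -1.256
v 0.64 3.117 -1.183
v -0.077 2.681 -0.813
v 0.395 2.071 -0.931
v 0.221 2.041 -0.482
v -0.071 2.418 -0.41
v 0.211 2.468 -1.135
f 2 4 1
f 5 2 1
f 1 4 3
f 3 5 1
f 2 8 4
f 6 2 5
f 6 8 2
f 4 8 3
f 7 5 3
f 3 8 7
f 7 6 5
f 8 6 7
f 9 46 25
f 46 20 49
f 25 49 14
f 46 49 25
f 9 25 21
f 25 14 26
f 21 26 10
f 25 26 21
f 9 21 30
f 21 10 31
f 30 31 16
f 21 31 30
f 9 30 42
f 30 16 45
f 42 45 19
f 30 45 42
f 9 42 46
f 42 19 50
f 46 50 20
f 42 50 46
f 10 26 37
f 26 14 40
f 37 40 18
f 26 40 37
f 14 49 27
f 49 20 48
f 27 48 13
f 49 48 27
f 20 50 47
f 50 19 43
f 47 43 11
f 50 43 47
f 19 45 44
f 45 16 32
f 44 32 15
f 45 32 44
f 16 31 36
f 31 10 33
f 36 33 17
f 31 33 36
f 12 38 24
f 38 18 39
f 24 39 13
f 38 39 24
f 12 24 22
f 24 13 23
f 22 23 11
f 24 23 22
f 12 22 29
f 22 11 28
f 29 28 15
f 22 28 29
f 12 29 34
f 29 15 35
f 34 35 17
f 29 35 34
f 12 34 38
f 34 17 41
f 38 41 18
f 34 41 38
f 13 39 27
f 39 18 40
f 27 40 14
f 39 40 27
f 11 23 47
f 23 13 48
f 47 48 20
f 23 48 47
f 15 28 44
f 28 11 43
f 44 43 19
f 28 43 44
f 17 35 36
f 35 15 32
f 36 32 16
f 35 32 36
f 18 41 37
f 41 17 33
f 37 33 10
f 41 33 37



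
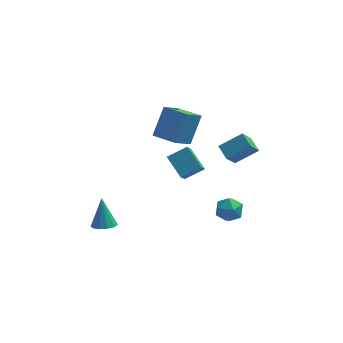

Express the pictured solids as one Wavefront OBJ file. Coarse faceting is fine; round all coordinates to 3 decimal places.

v 0.573 -1.297 1.659
v -0.22 -0.264 2.535
v 0.78 -0.045 0.369
v -0.014 0.988 1.244
v 1.694 -0.908 2.216
v 0.9 0.125 3.091
v 1.9 0.344 0.925
v 1.107 1.377 1.801
v -1.049 1.27 3.093
v -0.438 2.366 4.702
v -0.203 2.425 1.986
v 0.408 3.52 3.594
v 0.232 0.42 3.186
v 0.843 1.515 4.794
v 1.078 1.574 2.078
v 1.689 2.67 3.687
v 3.112 1.773 -4.092
v 3.558 1.962 -3.292
v 3.122 0.298 -3.748
v 3.568 0.487 -2.948
v 2.678 0.752 -3.061
v 2.672 1.664 -3.273
v 4.008 0.596 -3.767
v 4.002 1.508 -3.979
v 4.112 1.235 -3.091
v 3.29 1.331 -2.654
v 3.39 0.929 -4.386
v 2.568 1.025 -3.949
v -3.751 -1.148 -2.925
v -3.344 -0.541 -3.167
v -3.909 -0.352 -1.195
v -3.761 -0.449 -3.247
v -4.174 -0.578 -3.225
v -4.453 -0.889 -3.107
v -4.51 -1.282 -2.932
v -4.325 -1.632 -2.754
v -3.959 -1.828 -2.63
v -3.526 -1.809 -2.6
v -3.166 -1.579 -2.673
v -2.991 -1.213 -2.826
v -3.057 -0.826 -3.01
v 3.141 2.482 -0.01
v 4.521 2.828 0.864
v 2.678 3.324 0.386
v 4.058 3.67 1.261
v 3.662 3.31 -1.161
v 5.042 3.656 -0.286
v 3.199 4.152 -0.764
v 4.579 4.498 0.11
f 2 4 1
f 5 2 1
f 1 4 3
f 3 5 1
f 2 8 4
f 6 2 5
f 6 8 2
f 4 8 3
f 7 5 3
f 3 8 7
f 7 6 5
f 8 6 7
f 10 12 9
f 13 10 9
f 9 12 11
f 11 13 9
f 10 16 12
f 14 10 13
f 14 16 10
f 12 16 11
f 15 13 11
f 11 16 15
f 15 14 13
f 16 14 15
f 17 28 22
f 17 22 18
f 17 18 24
f 17 24 27
f 17 27 28
f 18 22 26
f 22 28 21
f 28 27 19
f 27 24 23
f 24 18 25
f 20 26 21
f 20 21 19
f 20 19 23
f 20 23 25
f 20 25 26
f 21 26 22
f 19 21 28
f 23 19 27
f 25 23 24
f 26 25 18
f 30 29 32
f 30 32 31
f 32 29 33
f 32 33 31
f 33 29 34
f 33 34 31
f 34 29 35
f 34 35 31
f 35 29 36
f 35 36 31
f 36 29 37
f 36 37 31
f 37 29 38
f 37 38 31
f 38 29 39
f 38 39 31
f 39 29 40
f 39 40 31
f 40 29 41
f 40 41 31
f 41 29 30
f 41 30 31
f 43 45 42
f 46 43 42
f 42 45 44
f 44 46 42
f 43 49 45
f 47 43 46
f 47 49 43
f 45 49 44
f 48 46 44
f 44 49 48
f 48 47 46
f 49 47 48



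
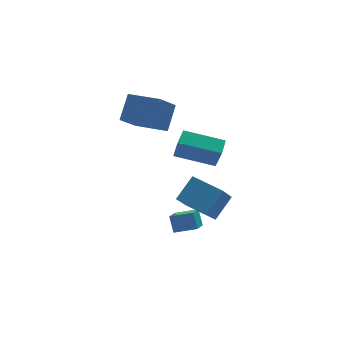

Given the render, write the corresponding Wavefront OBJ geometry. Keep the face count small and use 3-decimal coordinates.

v 0.986 -1.752 -2.201
v 0.98 -1.189 -1.411
v 1.632 -0.84 -2.846
v 1.627 -0.278 -2.055
v 2.033 -2.242 -1.845
v 2.028 -1.68 -1.054
v 2.68 -1.331 -2.489
v 2.674 -0.768 -1.699
v 1.137 1.598 3.422
v 1.897 2.462 4.591
v -0.069 2.981 3.185
v 0.691 3.844 4.353
v 2.229 2.336 2.167
v 2.989 3.199 3.335
v 1.023 3.718 1.929
v 1.783 4.582 3.098
v 3.451 -1.031 1.613
v 3.505 -1.692 3.058
v 1.641 -0.02 2.143
v 1.695 -0.68 3.588
v 3.925 -0.34 1.912
v 3.979 -1 3.357
v 2.115 0.672 2.442
v 2.169 0.011 3.887
v 2.807 -2.681 -1.009
v 1.915 -3.704 0.514
v 1.788 -1.297 -0.675
v 0.897 -2.32 0.848
v 3.863 -2.14 -0.028
v 2.972 -3.163 1.495
v 2.845 -0.756 0.306
v 1.953 -1.779 1.829
f 2 4 1
f 5 2 1
f 1 4 3
f 3 5 1
f 2 8 4
f 6 2 5
f 6 8 2
f 4 8 3
f 7 5 3
f 3 8 7
f 7 6 5
f 8 6 7
f 10 12 9
f 13 10 9
f 9 12 11
f 11 13 9
f 10 16 12
f 14 10 13
f 14 16 10
f 12 16 11
f 15 13 11
f 11 16 15
f 15 14 13
f 16 14 15
f 18 20 17
f 21 18 17
f 17 20 19
f 19 21 17
f 18 24 20
f 22 18 21
f 22 24 18
f 20 24 19
f 23 21 19
f 19 24 23
f 23 22 21
f 24 22 23
f 26 28 25
f 29 26 25
f 25 28 27
f 27 29 25
f 26 32 28
f 30 26 29
f 30 32 26
f 28 32 27
f 31 29 27
f 27 32 31
f 31 30 29
f 32 30 31



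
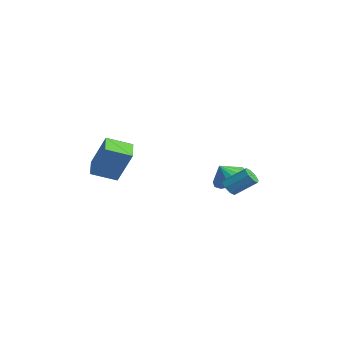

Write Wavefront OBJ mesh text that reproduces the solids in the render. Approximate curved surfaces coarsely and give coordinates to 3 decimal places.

v -3.657 -3.753 -2.532
v -2.882 -3.344 -0.824
v -3.255 -2.595 -2.992
v -2.479 -2.186 -1.284
v -2.701 -4.214 -2.856
v -1.925 -3.805 -1.148
v -2.298 -3.056 -3.316
v -1.523 -2.647 -1.608
v -0.737 1.764 -4.058
v -0.282 1.597 -4.184
v 0.271 2.489 -3.368
v -0.183 2.656 -3.242
v -0.403 1.88 -4.412
v 0.151 2.772 -3.595
v -0.719 2.095 -4.432
v -0.165 2.987 -3.616
v -1.045 2.116 -4.234
v -0.492 3.008 -3.418
v -1.191 1.931 -3.932
v -0.638 2.823 -3.116
v -1.071 1.648 -3.705
v -0.517 2.54 -2.888
v -0.755 1.433 -3.684
v -0.201 2.325 -2.868
v -0.428 1.412 -3.882
v 0.125 2.304 -3.066
v -2.256 2.622 -4.111
v -1.852 1.952 -4.555
v -2.244 2.058 -3.249
v -1.481 2.243 -4.369
v -1.356 2.655 -4.101
v -1.517 3.057 -3.836
v -1.912 3.32 -3.658
v -2.416 3.362 -3.624
v -2.869 3.169 -3.744
v -3.128 2.803 -3.981
v -3.109 2.379 -4.259
v -2.82 2.033 -4.49
v -2.351 1.873 -4.601
f 2 4 1
f 5 2 1
f 1 4 3
f 3 5 1
f 2 8 4
f 6 2 5
f 6 8 2
f 4 8 3
f 7 5 3
f 3 8 7
f 7 6 5
f 8 6 7
f 10 9 13
f 10 13 11
f 11 13 14
f 11 14 12
f 13 9 15
f 13 15 14
f 14 15 16
f 14 16 12
f 15 9 17
f 15 17 16
f 16 17 18
f 16 18 12
f 17 9 19
f 17 19 18
f 18 19 20
f 18 20 12
f 19 9 21
f 19 21 20
f 20 21 22
f 20 22 12
f 21 9 23
f 21 23 22
f 22 23 24
f 22 24 12
f 23 9 25
f 23 25 24
f 24 25 26
f 24 26 12
f 25 9 10
f 25 10 26
f 26 10 11
f 26 11 12
f 28 27 30
f 28 30 29
f 30 27 31
f 30 31 29
f 31 27 32
f 31 32 29
f 32 27 33
f 32 33 29
f 33 27 34
f 33 34 29
f 34 27 35
f 34 35 29
f 35 27 36
f 35 36 29
f 36 27 37
f 36 37 29
f 37 27 38
f 37 38 29
f 38 27 39
f 38 39 29
f 39 27 28
f 39 28 29



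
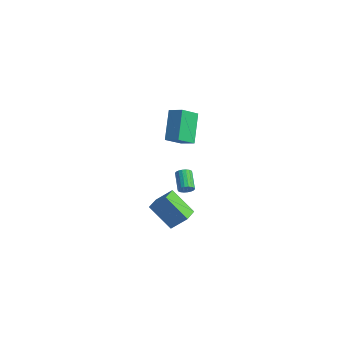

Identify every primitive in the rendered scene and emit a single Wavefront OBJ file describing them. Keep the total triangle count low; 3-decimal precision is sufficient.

v -0.317 1.214 -1.72
v -0.042 1.164 -1.293
v -1.048 1.776 -0.573
v -1.323 1.826 -1
v 0.024 1.366 -1.373
v -0.982 1.978 -0.653
v 0.023 1.538 -1.521
v -0.983 2.15 -0.801
v -0.046 1.646 -1.708
v -1.052 2.258 -0.988
v -0.168 1.668 -1.898
v -1.174 2.28 -1.178
v -0.32 1.601 -2.053
v -1.326 2.213 -1.333
v -0.471 1.456 -2.141
v -1.477 2.068 -1.421
v -0.592 1.264 -2.147
v -1.598 1.876 -1.427
v -0.658 1.062 -2.067
v -1.664 1.674 -1.347
v -0.657 0.89 -1.919
v -1.663 1.502 -1.199
v -0.588 0.782 -1.732
v -1.594 1.394 -1.012
v -0.466 0.76 -1.542
v -1.472 1.372 -0.822
v -0.314 0.827 -1.387
v -1.32 1.439 -0.667
v -0.163 0.972 -1.299
v -1.169 1.584 -0.579
v -0.538 -0.213 3.12
v -1.503 0.858 4.756
v -0.593 1.026 2.277
v -1.558 2.097 3.912
v 0.358 0.063 3.468
v -0.607 1.134 5.103
v 0.303 1.302 2.624
v -0.662 2.373 4.26
v -0.147 -0.1 -4.516
v -1.495 -0.672 -3.082
v -0.88 1.006 -4.764
v -2.228 0.434 -3.33
v 0.568 0.586 -3.57
v -0.78 0.014 -2.136
v -0.165 1.692 -3.818
v -1.513 1.12 -2.384
f 2 1 5
f 2 5 3
f 3 5 6
f 3 6 4
f 5 1 7
f 5 7 6
f 6 7 8
f 6 8 4
f 7 1 9
f 7 9 8
f 8 9 10
f 8 10 4
f 9 1 11
f 9 11 10
f 10 11 12
f 10 12 4
f 11 1 13
f 11 13 12
f 12 13 14
f 12 14 4
f 13 1 15
f 13 15 14
f 14 15 16
f 14 16 4
f 15 1 17
f 15 17 16
f 16 17 18
f 16 18 4
f 17 1 19
f 17 19 18
f 18 19 20
f 18 20 4
f 19 1 21
f 19 21 20
f 20 21 22
f 20 22 4
f 21 1 23
f 21 23 22
f 22 23 24
f 22 24 4
f 23 1 25
f 23 25 24
f 24 25 26
f 24 26 4
f 25 1 27
f 25 27 26
f 26 27 28
f 26 28 4
f 27 1 29
f 27 29 28
f 28 29 30
f 28 30 4
f 29 1 2
f 29 2 30
f 30 2 3
f 30 3 4
f 32 34 31
f 35 32 31
f 31 34 33
f 33 35 31
f 32 38 34
f 36 32 35
f 36 38 32
f 34 38 33
f 37 35 33
f 33 38 37
f 37 36 35
f 38 36 37
f 40 42 39
f 43 40 39
f 39 42 41
f 41 43 39
f 40 46 42
f 44 40 43
f 44 46 40
f 42 46 41
f 45 43 41
f 41 46 45
f 45 44 43
f 46 44 45



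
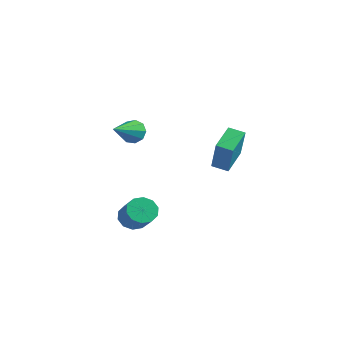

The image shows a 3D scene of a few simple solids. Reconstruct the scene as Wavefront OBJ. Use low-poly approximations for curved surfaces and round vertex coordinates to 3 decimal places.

v 0.938 3.292 -1.23
v 1.66 2.794 0.567
v 0.471 4.718 -0.647
v 1.193 4.22 1.15
v 1.727 3.64 -1.45
v 2.449 3.142 0.347
v 1.26 5.066 -0.867
v 1.982 4.568 0.93
v 0.145 -1.27 2.373
v 0.485 -1.487 1.8
v 0.455 -2.89 3.167
v 0.792 -1.279 2.104
v 0.796 -1.067 2.533
v 0.496 -0.951 2.888
v 0.032 -0.984 3.001
v -0.379 -1.151 2.82
v -0.544 -1.374 2.43
v -0.387 -1.548 2.013
v 0.02 -1.593 1.764
v -0.564 -0.57 -3.791
v -0.014 -0.107 -4.14
v 1.114 -0.646 -3.079
v 0.564 -1.11 -2.729
v -0.227 0.155 -3.779
v 0.901 -0.384 -2.718
v -0.57 0.14 -3.423
v 0.558 -0.399 -2.362
v -0.91 -0.146 -3.207
v 0.218 -0.686 -2.146
v -1.118 -0.595 -3.214
v 0.01 -1.134 -2.153
v -1.114 -1.034 -3.441
v 0.014 -1.573 -2.38
v -0.901 -1.296 -3.802
v 0.227 -1.835 -2.741
v -0.558 -1.281 -4.158
v 0.57 -1.82 -3.097
v -0.218 -0.994 -4.374
v 0.91 -1.534 -3.313
v -0.01 -0.546 -4.367
v 1.118 -1.085 -3.306
f 2 4 1
f 5 2 1
f 1 4 3
f 3 5 1
f 2 8 4
f 6 2 5
f 6 8 2
f 4 8 3
f 7 5 3
f 3 8 7
f 7 6 5
f 8 6 7
f 10 9 12
f 10 12 11
f 12 9 13
f 12 13 11
f 13 9 14
f 13 14 11
f 14 9 15
f 14 15 11
f 15 9 16
f 15 16 11
f 16 9 17
f 16 17 11
f 17 9 18
f 17 18 11
f 18 9 19
f 18 19 11
f 19 9 10
f 19 10 11
f 21 20 24
f 21 24 22
f 22 24 25
f 22 25 23
f 24 20 26
f 24 26 25
f 25 26 27
f 25 27 23
f 26 20 28
f 26 28 27
f 27 28 29
f 27 29 23
f 28 20 30
f 28 30 29
f 29 30 31
f 29 31 23
f 30 20 32
f 30 32 31
f 31 32 33
f 31 33 23
f 32 20 34
f 32 34 33
f 33 34 35
f 33 35 23
f 34 20 36
f 34 36 35
f 35 36 37
f 35 37 23
f 36 20 38
f 36 38 37
f 37 38 39
f 37 39 23
f 38 20 40
f 38 40 39
f 39 40 41
f 39 41 23
f 40 20 21
f 40 21 41
f 41 21 22
f 41 22 23



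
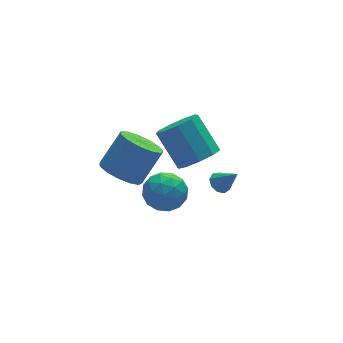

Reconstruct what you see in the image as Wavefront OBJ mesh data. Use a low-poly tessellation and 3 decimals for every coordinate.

v -4.066 1.287 -1.123
v -3.441 1.831 -1.768
v -2.288 2.197 -0.341
v -2.914 1.653 0.303
v -3.833 2.218 -1.55
v -2.68 2.583 -0.124
v -4.299 2.309 -1.197
v -3.146 2.674 0.229
v -4.691 2.075 -0.821
v -3.538 2.441 0.606
v -4.885 1.592 -0.54
v -3.732 1.957 0.886
v -4.819 1.012 -0.445
v -3.666 1.377 0.982
v -4.514 0.519 -0.565
v -3.361 0.884 0.862
v -4.067 0.27 -0.862
v -2.914 0.636 0.564
v -3.62 0.344 -1.242
v -2.467 0.71 0.184
v -3.314 0.718 -1.585
v -2.162 1.083 -0.158
v -3.248 1.272 -1.781
v -2.095 1.638 -0.354
v 0.88 1.772 -4.305
v 1.343 2.121 -4.33
v 1.42 1.128 -3.275
v 1.069 2.276 -4.089
v 0.706 2.196 -3.949
v 0.425 1.918 -3.975
v 0.356 1.571 -4.156
v 0.533 1.319 -4.407
v 0.871 1.279 -4.61
v 1.214 1.47 -4.67
v 1.4 1.802 -4.559
v -1.219 -0.513 0.399
v -0.346 -0.722 0.861
v -0.768 0.625 2.264
v -1.641 0.833 1.801
v -0.254 -0.214 0.402
v -0.677 1.133 1.804
v -0.614 0.153 -0.06
v -1.037 1.5 1.343
v -1.257 0.209 -0.306
v -1.679 1.556 1.096
v -1.882 -0.074 -0.223
v -2.304 1.273 1.179
v -2.197 -0.562 0.151
v -2.619 0.785 1.554
v -2.054 -1.028 0.641
v -2.476 0.319 2.044
v -1.52 -1.253 1.018
v -1.943 0.094 2.42
v -0.846 -1.132 1.105
v -1.268 0.215 2.507
v -2.955 0.616 -1.166
v -1.947 0.595 -1.427
v -3.233 -0.735 -2.133
v -2.225 -0.756 -2.394
v -2.517 -0.99 -1.423
v -2.345 -0.156 -0.825
v -2.835 0.016 -2.735
v -2.663 0.85 -2.137
v -1.873 0.224 -2.396
v -1.676 -0.398 -1.585
v -3.504 0.258 -1.975
v -3.307 -0.364 -1.164
v -2.426 0.724 -1.211
v -2.754 -0.864 -2.349
v -2.925 -1.002 -1.778
v -2.333 -1.014 -1.931
v -2.66 0.283 -0.858
v -2.068 0.27 -1.011
v -2.403 -0.661 -1.008
v -3.112 -0.41 -2.549
v -2.52 -0.423 -2.702
v -2.847 0.874 -1.629
v -2.255 0.862 -1.782
v -2.777 0.521 -2.552
v -1.791 0.493 -1.935
v -1.954 -0.3 -2.503
v -2.313 0.153 -2.704
v -2.212 0.644 -2.352
v -1.675 0.128 -1.458
v -1.839 -0.666 -2.026
v -2.01 -0.804 -1.455
v -1.909 -0.313 -1.104
v -1.632 -0.09 -2.028
v -3.341 0.526 -1.534
v -3.505 -0.268 -2.102
v -3.271 0.173 -2.456
v -3.17 0.664 -2.105
v -3.226 0.16 -1.057
v -3.389 -0.633 -1.625
v -2.968 -0.784 -1.208
v -2.867 -0.293 -0.856
v -3.548 -0.05 -1.532
f 2 1 5
f 2 5 3
f 3 5 6
f 3 6 4
f 5 1 7
f 5 7 6
f 6 7 8
f 6 8 4
f 7 1 9
f 7 9 8
f 8 9 10
f 8 10 4
f 9 1 11
f 9 11 10
f 10 11 12
f 10 12 4
f 11 1 13
f 11 13 12
f 12 13 14
f 12 14 4
f 13 1 15
f 13 15 14
f 14 15 16
f 14 16 4
f 15 1 17
f 15 17 16
f 16 17 18
f 16 18 4
f 17 1 19
f 17 19 18
f 18 19 20
f 18 20 4
f 19 1 21
f 19 21 20
f 20 21 22
f 20 22 4
f 21 1 23
f 21 23 22
f 22 23 24
f 22 24 4
f 23 1 2
f 23 2 24
f 24 2 3
f 24 3 4
f 26 25 28
f 26 28 27
f 28 25 29
f 28 29 27
f 29 25 30
f 29 30 27
f 30 25 31
f 30 31 27
f 31 25 32
f 31 32 27
f 32 25 33
f 32 33 27
f 33 25 34
f 33 34 27
f 34 25 35
f 34 35 27
f 35 25 26
f 35 26 27
f 37 36 40
f 37 40 38
f 38 40 41
f 38 41 39
f 40 36 42
f 40 42 41
f 41 42 43
f 41 43 39
f 42 36 44
f 42 44 43
f 43 44 45
f 43 45 39
f 44 36 46
f 44 46 45
f 45 46 47
f 45 47 39
f 46 36 48
f 46 48 47
f 47 48 49
f 47 49 39
f 48 36 50
f 48 50 49
f 49 50 51
f 49 51 39
f 50 36 52
f 50 52 51
f 51 52 53
f 51 53 39
f 52 36 54
f 52 54 53
f 53 54 55
f 53 55 39
f 54 36 37
f 54 37 55
f 55 37 38
f 55 38 39
f 56 93 72
f 93 67 96
f 72 96 61
f 93 96 72
f 56 72 68
f 72 61 73
f 68 73 57
f 72 73 68
f 56 68 77
f 68 57 78
f 77 78 63
f 68 78 77
f 56 77 89
f 77 63 92
f 89 92 66
f 77 92 89
f 56 89 93
f 89 66 97
f 93 97 67
f 89 97 93
f 57 73 84
f 73 61 87
f 84 87 65
f 73 87 84
f 61 96 74
f 96 67 95
f 74 95 60
f 96 95 74
f 67 97 94
f 97 66 90
f 94 90 58
f 97 90 94
f 66 92 91
f 92 63 79
f 91 79 62
f 92 79 91
f 63 78 83
f 78 57 80
f 83 80 64
f 78 80 83
f 59 85 71
f 85 65 86
f 71 86 60
f 85 86 71
f 59 71 69
f 71 60 70
f 69 70 58
f 71 70 69
f 59 69 76
f 69 58 75
f 76 75 62
f 69 75 76
f 59 76 81
f 76 62 82
f 81 82 64
f 76 82 81
f 59 81 85
f 81 64 88
f 85 88 65
f 81 88 85
f 60 86 74
f 86 65 87
f 74 87 61
f 86 87 74
f 58 70 94
f 70 60 95
f 94 95 67
f 70 95 94
f 62 75 91
f 75 58 90
f 91 90 66
f 75 90 91
f 64 82 83
f 82 62 79
f 83 79 63
f 82 79 83
f 65 88 84
f 88 64 80
f 84 80 57
f 88 80 84

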